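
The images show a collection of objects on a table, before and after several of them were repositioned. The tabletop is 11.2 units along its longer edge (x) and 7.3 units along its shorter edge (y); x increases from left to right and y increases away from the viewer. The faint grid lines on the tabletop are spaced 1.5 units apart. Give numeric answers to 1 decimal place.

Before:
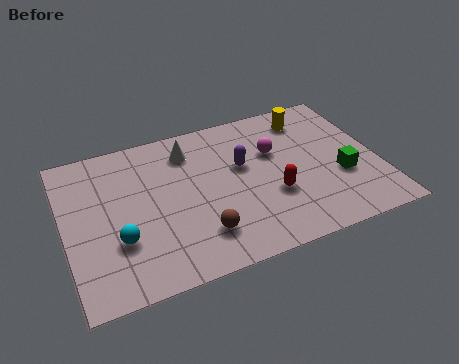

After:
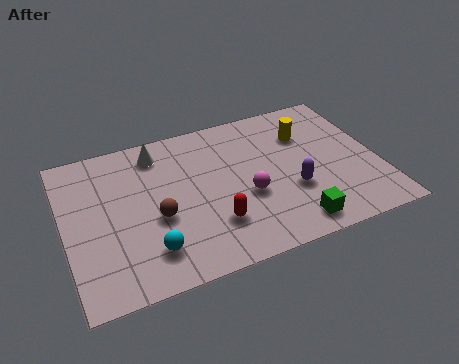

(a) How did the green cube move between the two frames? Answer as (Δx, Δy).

(-2.0, -1.7)

From the two frames, the green cube sits at roughly (9.8, 2.7) before and (7.8, 1.0) after.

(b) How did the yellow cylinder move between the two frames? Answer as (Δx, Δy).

(-0.2, -0.8)

From the two frames, the yellow cylinder sits at roughly (9.0, 6.0) before and (8.8, 5.2) after.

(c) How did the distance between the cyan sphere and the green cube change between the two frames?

-3.0

Before: roughly 8.0 units apart; after: 5.0. That's 3.0 units closer together.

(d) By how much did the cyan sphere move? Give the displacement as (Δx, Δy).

(1.0, -0.8)

The cyan sphere started near (1.8, 2.4) and ended near (2.8, 1.6).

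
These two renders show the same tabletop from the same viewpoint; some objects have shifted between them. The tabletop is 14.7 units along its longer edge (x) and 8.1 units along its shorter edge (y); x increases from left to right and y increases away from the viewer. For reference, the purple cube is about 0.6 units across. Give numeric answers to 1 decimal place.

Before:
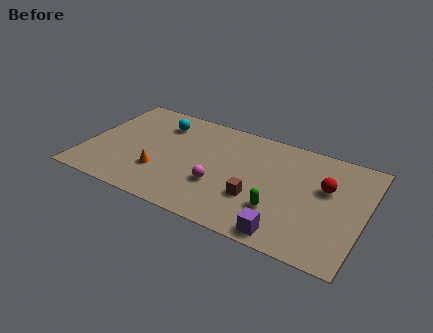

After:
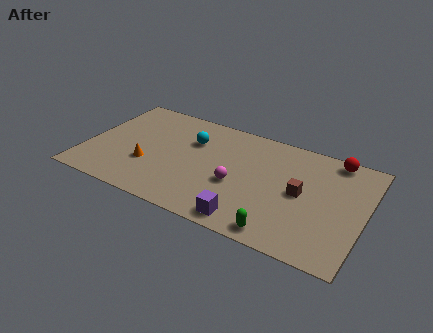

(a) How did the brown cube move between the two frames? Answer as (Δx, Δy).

(2.2, 1.4)

The brown cube started near (9.2, 2.7) and ended near (11.4, 4.1).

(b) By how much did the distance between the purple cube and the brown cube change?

+1.4

They were about 2.5 units apart before and 3.9 after — 1.4 units further apart.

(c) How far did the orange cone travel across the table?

0.8

From (4.1, 2.5) to (3.4, 2.8), the orange cone covered √(0.7² + 0.3²) ≈ 0.8 units.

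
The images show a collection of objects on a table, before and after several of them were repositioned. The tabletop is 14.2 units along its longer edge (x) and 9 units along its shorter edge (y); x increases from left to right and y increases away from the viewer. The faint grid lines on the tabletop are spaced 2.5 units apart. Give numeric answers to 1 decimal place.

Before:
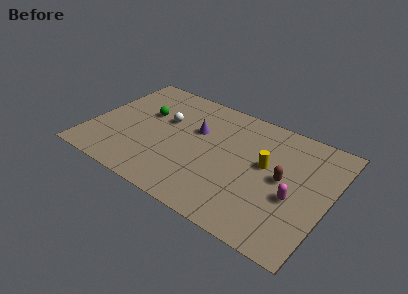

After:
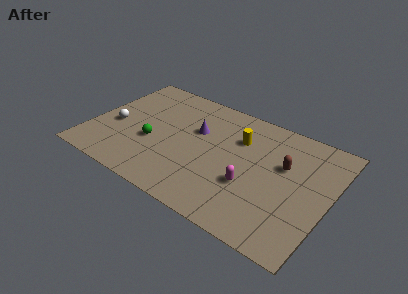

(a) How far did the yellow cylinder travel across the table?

2.2

From (10.4, 5.1) to (8.6, 6.3), the yellow cylinder covered √(1.8² + 1.2²) ≈ 2.2 units.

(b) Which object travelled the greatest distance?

the white sphere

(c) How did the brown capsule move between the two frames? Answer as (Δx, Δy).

(-0.1, 1.0)

The brown capsule started near (11.5, 4.6) and ended near (11.4, 5.6).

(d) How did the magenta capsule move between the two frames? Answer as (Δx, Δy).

(-2.5, -0.4)

The magenta capsule was at about (12.3, 3.6) and moved to about (9.8, 3.2).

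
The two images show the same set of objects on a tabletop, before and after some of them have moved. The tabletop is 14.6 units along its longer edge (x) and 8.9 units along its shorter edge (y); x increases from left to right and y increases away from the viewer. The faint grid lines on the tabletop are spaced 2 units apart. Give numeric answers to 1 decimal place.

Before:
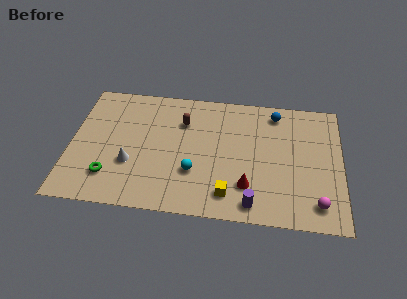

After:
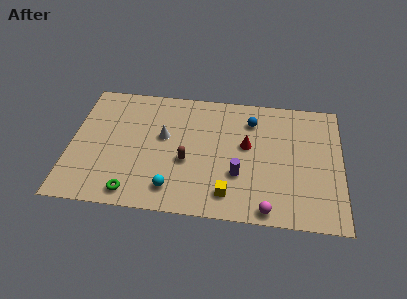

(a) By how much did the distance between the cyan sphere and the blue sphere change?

+0.3

The distance was about 6.4 in the first image and 6.7 in the second, so they moved 0.3 units further apart.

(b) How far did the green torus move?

1.6

The green torus moved from about (2.2, 2.1) to (3.5, 1.1), a distance of √(1.3² + 1.0²) ≈ 1.6.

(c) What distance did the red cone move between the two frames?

2.8

From (9.6, 2.3) to (9.5, 5.1), the red cone covered √(0.1² + 2.8²) ≈ 2.8 units.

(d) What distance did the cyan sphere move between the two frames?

1.7

From (6.7, 2.9) to (5.6, 1.6), the cyan sphere covered √(1.1² + 1.3²) ≈ 1.7 units.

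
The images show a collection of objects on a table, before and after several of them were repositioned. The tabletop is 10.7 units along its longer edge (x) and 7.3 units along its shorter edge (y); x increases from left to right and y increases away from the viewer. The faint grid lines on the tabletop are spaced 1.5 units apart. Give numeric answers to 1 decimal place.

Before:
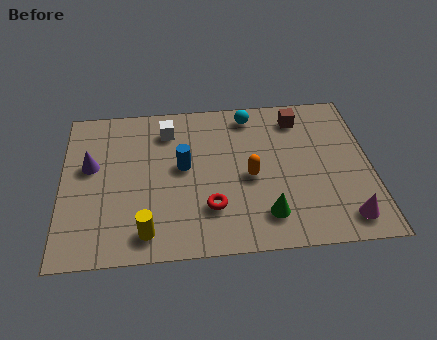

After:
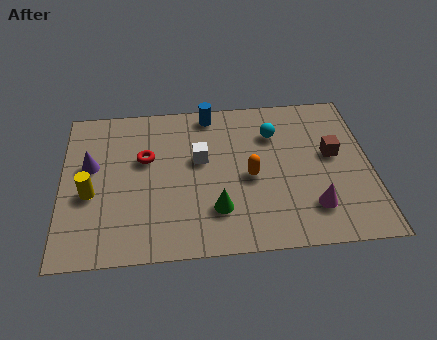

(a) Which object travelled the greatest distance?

the red torus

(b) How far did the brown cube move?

2.2

From (8.3, 6.0) to (9.4, 4.1), the brown cube covered √(1.1² + 1.9²) ≈ 2.2 units.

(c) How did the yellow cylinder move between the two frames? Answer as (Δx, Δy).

(-1.9, 1.9)

The yellow cylinder started near (2.9, 1.1) and ended near (1.0, 3.0).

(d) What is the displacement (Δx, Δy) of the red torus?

(-2.2, 2.5)

From the two frames, the red torus sits at roughly (5.1, 2.0) before and (2.9, 4.5) after.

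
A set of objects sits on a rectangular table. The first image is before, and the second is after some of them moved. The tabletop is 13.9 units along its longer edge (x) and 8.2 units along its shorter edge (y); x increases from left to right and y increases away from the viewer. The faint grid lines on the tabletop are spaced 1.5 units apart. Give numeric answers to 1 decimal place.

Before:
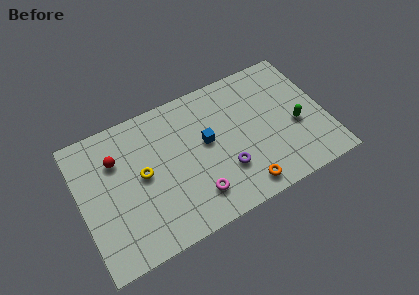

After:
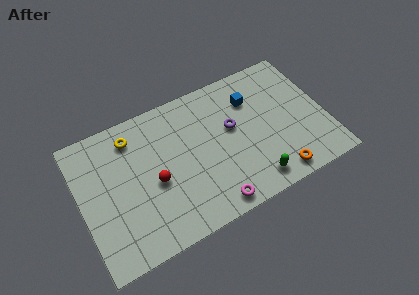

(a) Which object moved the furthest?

the green capsule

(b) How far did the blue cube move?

3.1

From (7.2, 4.6) to (10.0, 6.0), the blue cube covered √(2.8² + 1.4²) ≈ 3.1 units.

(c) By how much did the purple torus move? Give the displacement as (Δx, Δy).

(0.7, 2.3)

From the two frames, the purple torus sits at roughly (8.0, 2.5) before and (8.7, 4.8) after.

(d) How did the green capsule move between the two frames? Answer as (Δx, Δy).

(-2.8, -2.2)

The green capsule started near (12.2, 3.4) and ended near (9.4, 1.2).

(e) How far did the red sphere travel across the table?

2.9

The red sphere moved from about (2.2, 5.8) to (4.1, 3.6), a distance of √(1.9² + 2.2²) ≈ 2.9.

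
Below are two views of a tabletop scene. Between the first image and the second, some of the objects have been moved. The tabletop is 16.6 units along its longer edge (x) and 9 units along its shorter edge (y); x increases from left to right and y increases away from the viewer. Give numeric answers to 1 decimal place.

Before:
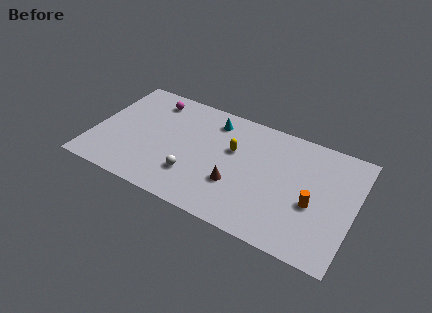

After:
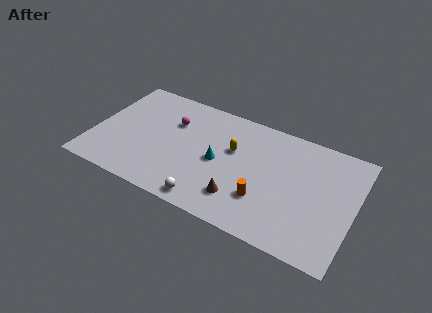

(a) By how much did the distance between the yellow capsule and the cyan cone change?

-0.8

Before: roughly 2.3 units apart; after: 1.5. That's 0.8 units closer together.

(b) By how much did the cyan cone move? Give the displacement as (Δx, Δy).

(0.7, -3.1)

From the two frames, the cyan cone sits at roughly (7.3, 7.4) before and (8.0, 4.3) after.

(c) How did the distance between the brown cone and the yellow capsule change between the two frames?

+1.0

They were about 2.6 units apart before and 3.6 after — 1.0 units further apart.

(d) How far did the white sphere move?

1.9

From (6.6, 2.5) to (7.8, 1.0), the white sphere covered √(1.2² + 1.5²) ≈ 1.9 units.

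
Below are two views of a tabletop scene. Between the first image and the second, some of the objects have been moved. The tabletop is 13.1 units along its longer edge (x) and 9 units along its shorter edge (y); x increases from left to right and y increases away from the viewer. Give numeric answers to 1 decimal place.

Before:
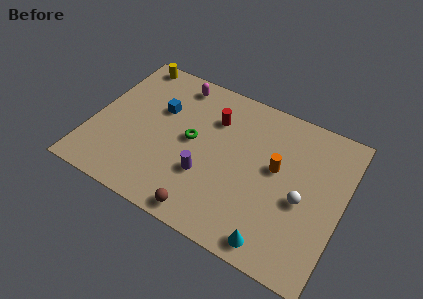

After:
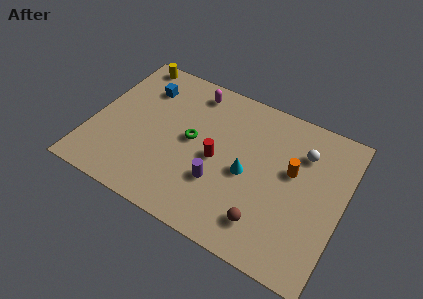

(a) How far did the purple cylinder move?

0.7

The purple cylinder was near (6.2, 3.0) before and (6.9, 2.9) after, so it travelled √(0.7² + 0.1²) ≈ 0.7 units.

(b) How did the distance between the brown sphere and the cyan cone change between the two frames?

-1.0

The distance was about 3.6 in the first image and 2.6 in the second, so they moved 1.0 units closer together.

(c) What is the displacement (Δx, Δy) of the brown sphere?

(3.0, 0.9)

The brown sphere started near (6.5, 0.9) and ended near (9.5, 1.8).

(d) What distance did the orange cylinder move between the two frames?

0.8

The orange cylinder moved from about (9.6, 5.1) to (10.4, 5.3), a distance of √(0.8² + 0.2²) ≈ 0.8.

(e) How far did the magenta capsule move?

0.9

The magenta capsule was near (3.9, 7.8) before and (4.8, 7.7) after, so it travelled √(0.9² + 0.1²) ≈ 0.9 units.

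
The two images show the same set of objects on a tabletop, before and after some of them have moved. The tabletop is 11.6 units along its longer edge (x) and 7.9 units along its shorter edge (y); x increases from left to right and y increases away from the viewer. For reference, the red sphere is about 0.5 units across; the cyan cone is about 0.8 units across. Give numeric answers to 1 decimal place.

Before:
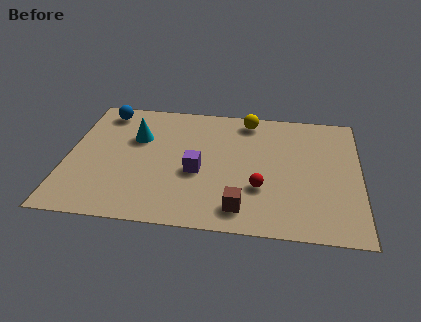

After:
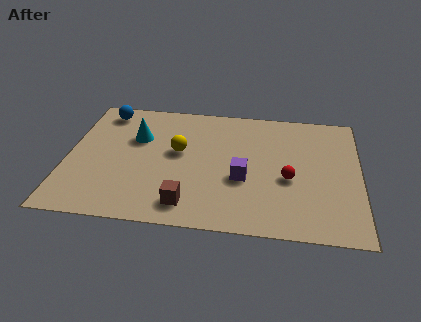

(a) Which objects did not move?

the cyan cone and the blue sphere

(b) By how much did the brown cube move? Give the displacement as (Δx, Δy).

(-2.1, 0.0)

The brown cube was at about (7.0, 1.3) and moved to about (4.9, 1.3).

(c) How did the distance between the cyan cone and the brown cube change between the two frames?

-1.3

They were about 5.8 units apart before and 4.5 after — 1.3 units closer together.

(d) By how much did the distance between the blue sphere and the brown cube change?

-1.3

They were about 7.9 units apart before and 6.6 after — 1.3 units closer together.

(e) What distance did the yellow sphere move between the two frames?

3.6

From (7.1, 6.9) to (4.4, 4.5), the yellow sphere covered √(2.7² + 2.4²) ≈ 3.6 units.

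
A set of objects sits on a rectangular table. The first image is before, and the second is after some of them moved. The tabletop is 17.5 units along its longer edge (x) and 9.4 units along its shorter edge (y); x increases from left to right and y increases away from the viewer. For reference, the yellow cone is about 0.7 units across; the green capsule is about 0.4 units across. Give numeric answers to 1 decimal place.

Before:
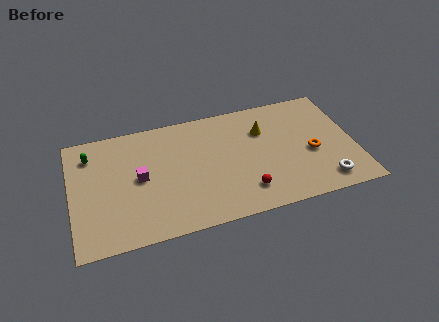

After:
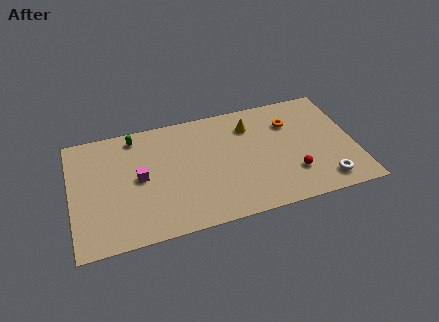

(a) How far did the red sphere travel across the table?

3.1

The red sphere moved from about (10.5, 2.0) to (13.5, 2.6), a distance of √(3.0² + 0.6²) ≈ 3.1.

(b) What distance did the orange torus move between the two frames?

3.0

From (14.8, 4.0) to (13.7, 6.8), the orange torus covered √(1.1² + 2.8²) ≈ 3.0 units.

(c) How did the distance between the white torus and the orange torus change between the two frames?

+3.0

They were about 2.6 units apart before and 5.6 after — 3.0 units further apart.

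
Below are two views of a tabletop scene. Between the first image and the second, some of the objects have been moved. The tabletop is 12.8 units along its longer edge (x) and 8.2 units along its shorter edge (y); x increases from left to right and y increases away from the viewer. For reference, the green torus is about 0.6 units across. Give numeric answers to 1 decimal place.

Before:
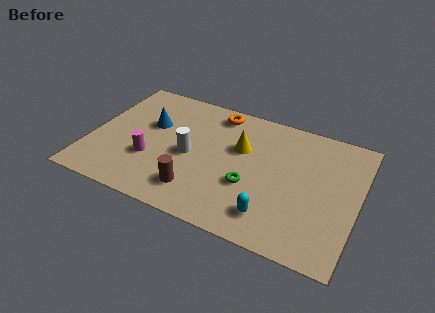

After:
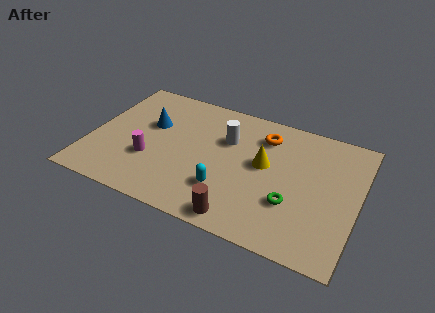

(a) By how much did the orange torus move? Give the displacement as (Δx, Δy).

(2.4, -0.7)

The orange torus started near (5.7, 7.1) and ended near (8.1, 6.4).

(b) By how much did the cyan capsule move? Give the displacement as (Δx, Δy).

(-2.3, 0.7)

From the two frames, the cyan capsule sits at roughly (9.0, 1.6) before and (6.7, 2.3) after.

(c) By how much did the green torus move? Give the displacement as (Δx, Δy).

(2.0, -0.3)

From the two frames, the green torus sits at roughly (7.8, 3.0) before and (9.8, 2.7) after.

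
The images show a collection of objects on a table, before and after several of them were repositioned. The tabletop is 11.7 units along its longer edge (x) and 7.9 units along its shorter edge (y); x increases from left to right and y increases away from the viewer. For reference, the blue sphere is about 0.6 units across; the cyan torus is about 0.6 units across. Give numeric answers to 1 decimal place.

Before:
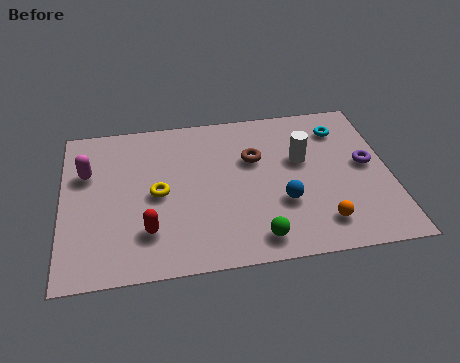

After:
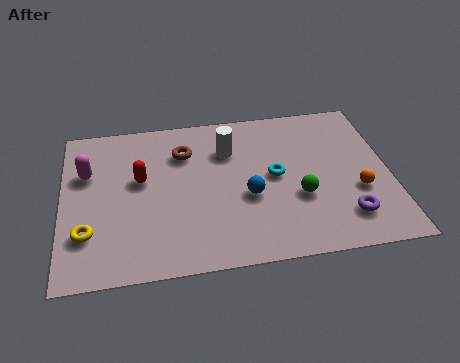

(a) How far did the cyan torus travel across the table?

3.3

From (10.1, 6.2) to (7.6, 4.1), the cyan torus covered √(2.5² + 2.1²) ≈ 3.3 units.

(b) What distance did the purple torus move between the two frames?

2.7

From (10.9, 4.2) to (10.0, 1.7), the purple torus covered √(0.9² + 2.5²) ≈ 2.7 units.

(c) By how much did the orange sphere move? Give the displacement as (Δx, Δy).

(1.4, 1.4)

From the two frames, the orange sphere sits at roughly (9.1, 1.5) before and (10.5, 2.9) after.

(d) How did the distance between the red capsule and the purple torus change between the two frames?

-0.4

The distance was about 8.2 in the first image and 7.8 in the second, so they moved 0.4 units closer together.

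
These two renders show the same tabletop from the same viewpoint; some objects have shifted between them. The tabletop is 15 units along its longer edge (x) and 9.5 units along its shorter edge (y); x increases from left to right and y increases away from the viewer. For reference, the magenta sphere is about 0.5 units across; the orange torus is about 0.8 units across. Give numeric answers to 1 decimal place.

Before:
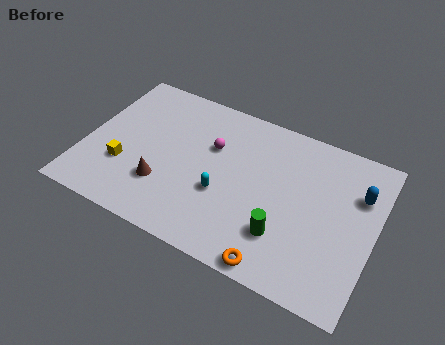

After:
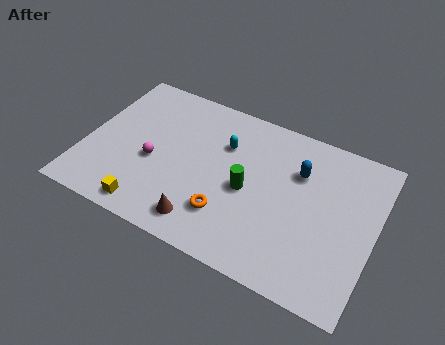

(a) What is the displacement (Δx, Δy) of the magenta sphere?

(-2.8, -2.2)

The magenta sphere started near (6.4, 6.2) and ended near (3.6, 4.0).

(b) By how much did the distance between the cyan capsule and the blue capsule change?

-3.4

They were about 7.3 units apart before and 3.9 after — 3.4 units closer together.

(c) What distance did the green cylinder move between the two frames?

2.8

From (10.6, 2.6) to (8.5, 4.4), the green cylinder covered √(2.1² + 1.8²) ≈ 2.8 units.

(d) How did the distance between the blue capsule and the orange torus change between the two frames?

-1.6

The distance was about 6.8 in the first image and 5.2 in the second, so they moved 1.6 units closer together.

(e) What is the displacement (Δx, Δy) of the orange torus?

(-2.8, 1.7)

The orange torus started near (10.5, 0.8) and ended near (7.7, 2.5).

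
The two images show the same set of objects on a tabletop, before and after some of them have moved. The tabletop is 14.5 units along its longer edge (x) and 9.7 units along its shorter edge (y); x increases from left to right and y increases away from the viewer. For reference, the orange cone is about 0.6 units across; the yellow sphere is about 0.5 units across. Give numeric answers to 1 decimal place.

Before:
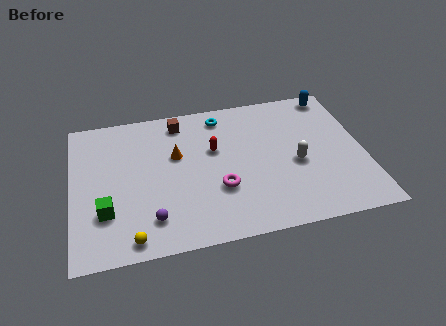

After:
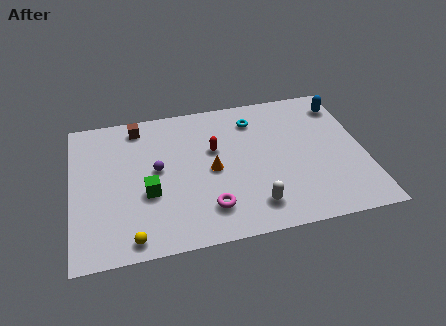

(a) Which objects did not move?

the yellow sphere and the red capsule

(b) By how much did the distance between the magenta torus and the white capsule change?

-1.8

Before: roughly 4.0 units apart; after: 2.2. That's 1.8 units closer together.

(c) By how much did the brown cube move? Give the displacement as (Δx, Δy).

(-2.1, 0.1)

From the two frames, the brown cube sits at roughly (5.5, 8.3) before and (3.4, 8.4) after.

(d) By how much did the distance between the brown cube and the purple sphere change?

-3.2

They were about 6.5 units apart before and 3.3 after — 3.2 units closer together.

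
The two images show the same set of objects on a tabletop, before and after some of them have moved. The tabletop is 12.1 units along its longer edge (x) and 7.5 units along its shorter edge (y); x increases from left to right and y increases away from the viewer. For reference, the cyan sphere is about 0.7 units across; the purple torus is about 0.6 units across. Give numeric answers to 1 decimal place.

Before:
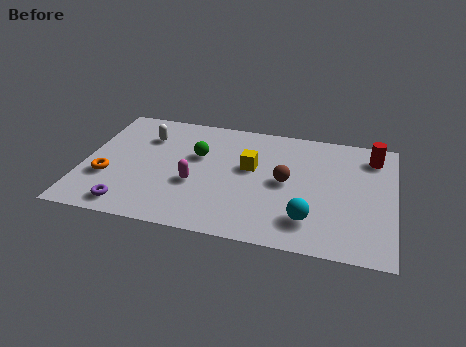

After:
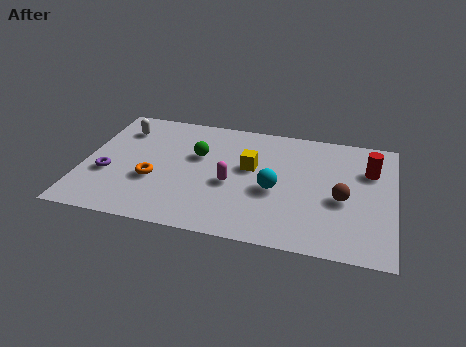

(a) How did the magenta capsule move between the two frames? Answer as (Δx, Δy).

(1.4, 0.3)

From the two frames, the magenta capsule sits at roughly (4.4, 2.9) before and (5.8, 3.2) after.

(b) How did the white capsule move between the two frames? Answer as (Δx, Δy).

(-1.0, 0.3)

The white capsule started near (2.3, 5.5) and ended near (1.3, 5.8).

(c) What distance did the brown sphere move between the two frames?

2.3

The brown sphere was near (7.9, 3.8) before and (10.1, 3.2) after, so it travelled √(2.2² + 0.6²) ≈ 2.3 units.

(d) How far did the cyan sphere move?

2.1

The cyan sphere moved from about (8.9, 1.7) to (7.5, 3.2), a distance of √(1.4² + 1.5²) ≈ 2.1.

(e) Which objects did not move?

the yellow cube and the green sphere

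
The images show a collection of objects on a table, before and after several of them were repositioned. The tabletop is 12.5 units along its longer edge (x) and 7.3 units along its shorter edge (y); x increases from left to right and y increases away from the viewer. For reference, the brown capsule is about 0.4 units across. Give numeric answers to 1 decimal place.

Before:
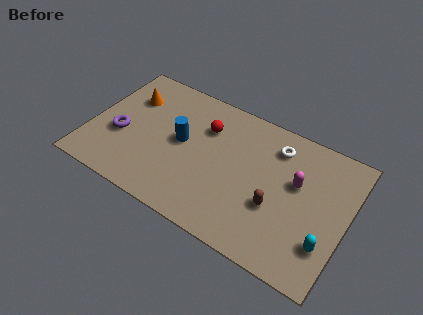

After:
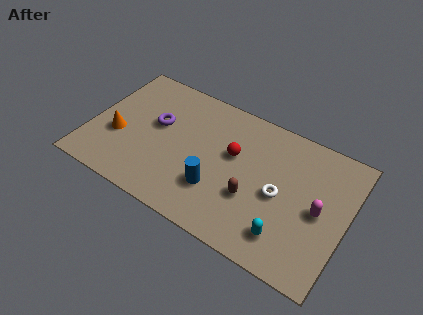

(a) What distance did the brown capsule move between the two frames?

1.1

From (9.2, 2.7) to (8.1, 2.6), the brown capsule covered √(1.1² + 0.1²) ≈ 1.1 units.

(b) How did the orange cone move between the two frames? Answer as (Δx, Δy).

(-0.2, -2.4)

The orange cone was at about (1.6, 5.2) and moved to about (1.4, 2.8).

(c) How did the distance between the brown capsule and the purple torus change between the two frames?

-2.4

Before: roughly 7.7 units apart; after: 5.3. That's 2.4 units closer together.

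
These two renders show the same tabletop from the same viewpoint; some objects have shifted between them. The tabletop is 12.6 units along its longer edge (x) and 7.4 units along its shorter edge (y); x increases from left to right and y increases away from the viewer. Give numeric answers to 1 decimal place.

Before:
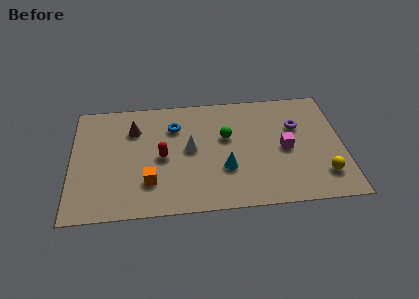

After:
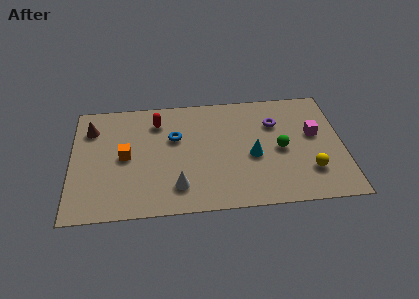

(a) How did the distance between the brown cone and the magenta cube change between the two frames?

+3.2

The distance was about 7.3 in the first image and 10.5 in the second, so they moved 3.2 units further apart.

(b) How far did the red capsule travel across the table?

2.3

From (4.2, 3.5) to (4.0, 5.8), the red capsule covered √(0.2² + 2.3²) ≈ 2.3 units.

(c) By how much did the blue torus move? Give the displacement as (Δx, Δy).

(0.0, -0.7)

The blue torus started near (4.8, 5.4) and ended near (4.8, 4.7).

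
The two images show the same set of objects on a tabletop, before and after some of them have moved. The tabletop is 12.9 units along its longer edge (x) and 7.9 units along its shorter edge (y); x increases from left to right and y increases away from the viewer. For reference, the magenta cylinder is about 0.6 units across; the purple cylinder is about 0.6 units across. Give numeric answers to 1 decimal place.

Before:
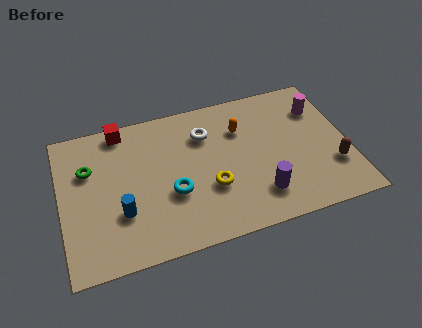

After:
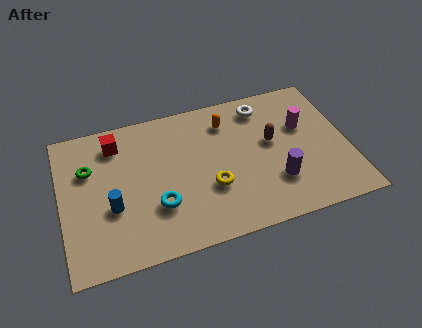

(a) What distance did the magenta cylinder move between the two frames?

1.1

From (11.8, 5.8) to (11.0, 5.0), the magenta cylinder covered √(0.8² + 0.8²) ≈ 1.1 units.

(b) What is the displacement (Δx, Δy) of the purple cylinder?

(0.8, 0.5)

The purple cylinder started near (8.7, 1.8) and ended near (9.5, 2.3).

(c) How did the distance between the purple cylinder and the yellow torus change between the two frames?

+0.6

They were about 2.3 units apart before and 2.9 after — 0.6 units further apart.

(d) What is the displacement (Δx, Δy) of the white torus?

(2.7, 0.8)

From the two frames, the white torus sits at roughly (6.6, 5.8) before and (9.3, 6.6) after.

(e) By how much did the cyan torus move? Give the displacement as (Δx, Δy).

(-0.7, -0.5)

The cyan torus was at about (4.9, 3.0) and moved to about (4.2, 2.5).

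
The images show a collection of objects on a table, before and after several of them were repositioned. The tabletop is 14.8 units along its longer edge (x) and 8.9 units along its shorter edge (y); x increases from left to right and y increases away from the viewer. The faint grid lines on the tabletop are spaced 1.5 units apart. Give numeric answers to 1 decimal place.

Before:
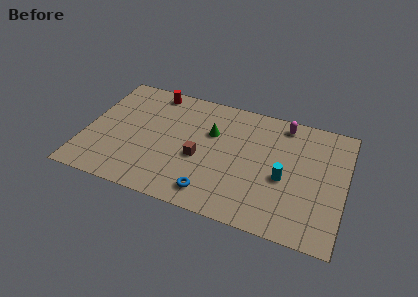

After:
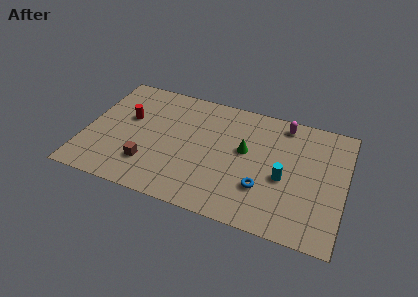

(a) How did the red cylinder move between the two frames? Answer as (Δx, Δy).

(-1.2, -2.5)

The red cylinder started near (3.5, 7.9) and ended near (2.3, 5.4).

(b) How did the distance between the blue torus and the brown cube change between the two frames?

+4.0

The distance was about 2.5 in the first image and 6.5 in the second, so they moved 4.0 units further apart.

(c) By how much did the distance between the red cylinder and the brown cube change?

-1.8

They were about 5.2 units apart before and 3.4 after — 1.8 units closer together.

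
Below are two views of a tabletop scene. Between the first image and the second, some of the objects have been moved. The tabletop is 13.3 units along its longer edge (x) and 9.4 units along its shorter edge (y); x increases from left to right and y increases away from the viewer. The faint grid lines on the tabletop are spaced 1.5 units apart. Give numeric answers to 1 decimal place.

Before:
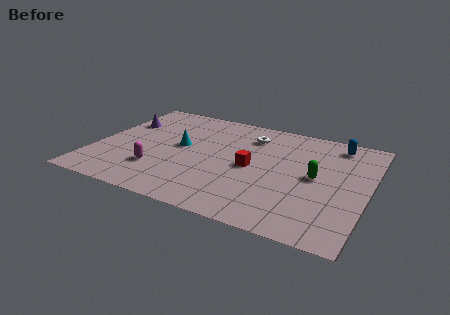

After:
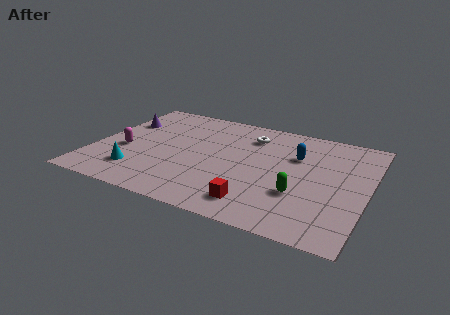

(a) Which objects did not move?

the purple cone and the white torus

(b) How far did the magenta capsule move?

2.2

The magenta capsule moved from about (3.3, 2.6) to (1.5, 3.8), a distance of √(1.8² + 1.2²) ≈ 2.2.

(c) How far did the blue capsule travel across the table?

2.5

The blue capsule moved from about (11.5, 8.1) to (9.7, 6.3), a distance of √(1.8² + 1.8²) ≈ 2.5.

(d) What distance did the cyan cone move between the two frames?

3.4

From (4.1, 5.1) to (2.4, 2.1), the cyan cone covered √(1.7² + 3.0²) ≈ 3.4 units.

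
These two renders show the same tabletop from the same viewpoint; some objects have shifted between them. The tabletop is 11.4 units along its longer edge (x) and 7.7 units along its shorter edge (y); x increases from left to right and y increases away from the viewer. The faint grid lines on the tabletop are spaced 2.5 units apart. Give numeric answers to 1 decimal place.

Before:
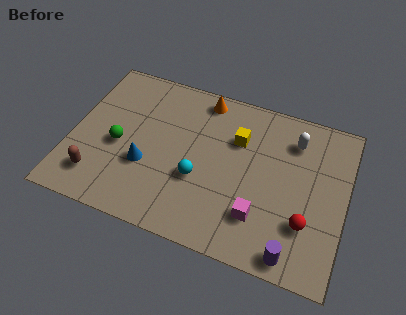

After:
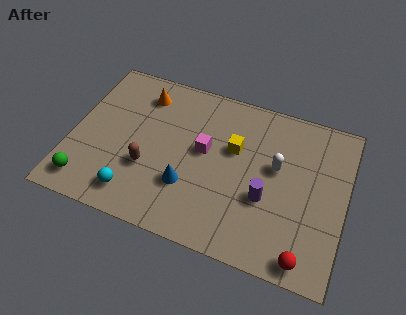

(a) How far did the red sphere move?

1.5

The red sphere was near (9.9, 2.3) before and (10.0, 0.8) after, so it travelled √(0.1² + 1.5²) ≈ 1.5 units.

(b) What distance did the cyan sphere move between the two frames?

3.0

The cyan sphere was near (5.4, 2.9) before and (2.9, 1.3) after, so it travelled √(2.5² + 1.6²) ≈ 3.0 units.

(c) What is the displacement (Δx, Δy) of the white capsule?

(-0.6, -1.5)

From the two frames, the white capsule sits at roughly (9.1, 6.0) before and (8.5, 4.5) after.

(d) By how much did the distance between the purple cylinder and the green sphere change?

-0.4

They were about 7.9 units apart before and 7.5 after — 0.4 units closer together.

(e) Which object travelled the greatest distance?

the magenta cube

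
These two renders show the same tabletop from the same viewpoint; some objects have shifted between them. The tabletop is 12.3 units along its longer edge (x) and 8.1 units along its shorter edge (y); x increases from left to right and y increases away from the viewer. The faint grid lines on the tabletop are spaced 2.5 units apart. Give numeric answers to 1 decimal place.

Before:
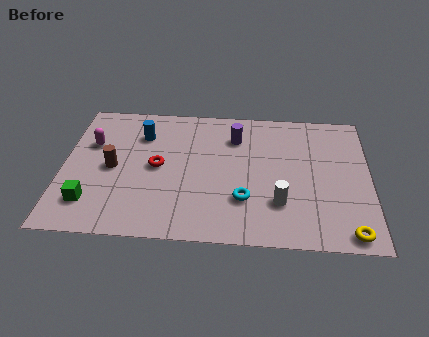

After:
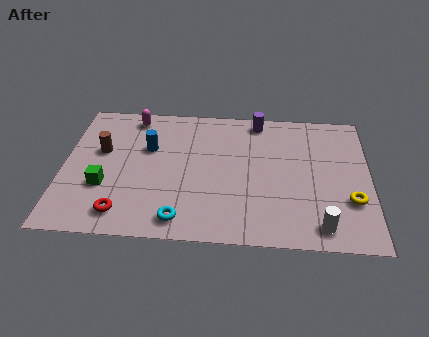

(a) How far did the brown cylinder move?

1.1

The brown cylinder was near (2.0, 3.9) before and (1.5, 4.9) after, so it travelled √(0.5² + 1.0²) ≈ 1.1 units.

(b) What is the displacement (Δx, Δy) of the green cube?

(0.5, 1.0)

From the two frames, the green cube sits at roughly (1.2, 1.8) before and (1.7, 2.8) after.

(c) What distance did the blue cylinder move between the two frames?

0.9

The blue cylinder was near (3.1, 6.0) before and (3.4, 5.2) after, so it travelled √(0.3² + 0.8²) ≈ 0.9 units.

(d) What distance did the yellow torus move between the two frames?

1.8

The yellow torus was near (11.4, 0.8) before and (11.5, 2.6) after, so it travelled √(0.1² + 1.8²) ≈ 1.8 units.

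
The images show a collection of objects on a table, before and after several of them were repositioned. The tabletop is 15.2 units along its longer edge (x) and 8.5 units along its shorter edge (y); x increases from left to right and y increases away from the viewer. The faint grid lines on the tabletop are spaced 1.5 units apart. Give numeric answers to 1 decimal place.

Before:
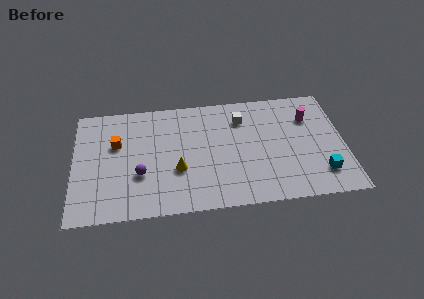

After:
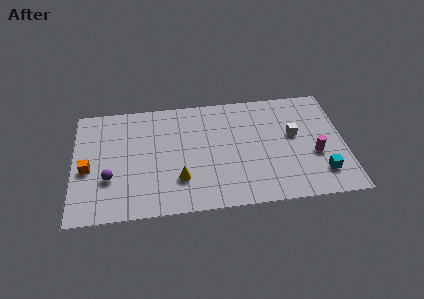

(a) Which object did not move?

the cyan cube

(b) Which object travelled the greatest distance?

the white cube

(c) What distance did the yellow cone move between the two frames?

0.7

The yellow cone moved from about (5.8, 3.1) to (5.9, 2.4), a distance of √(0.1² + 0.7²) ≈ 0.7.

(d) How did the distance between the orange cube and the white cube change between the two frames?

+4.5

Before: roughly 7.2 units apart; after: 11.7. That's 4.5 units further apart.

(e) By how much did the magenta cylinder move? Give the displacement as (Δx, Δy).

(0.2, -2.8)

The magenta cylinder started near (13.3, 6.1) and ended near (13.5, 3.3).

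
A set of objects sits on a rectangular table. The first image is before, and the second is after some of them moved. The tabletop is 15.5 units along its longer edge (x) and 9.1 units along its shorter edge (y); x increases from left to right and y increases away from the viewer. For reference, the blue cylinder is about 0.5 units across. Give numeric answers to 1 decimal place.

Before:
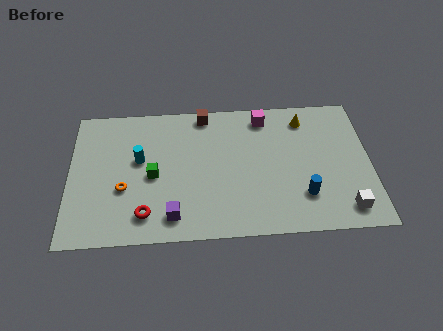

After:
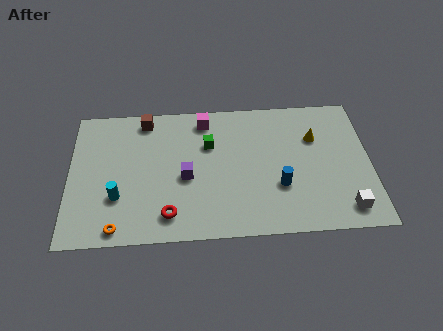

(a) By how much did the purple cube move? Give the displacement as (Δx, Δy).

(0.7, 2.5)

The purple cube started near (5.3, 1.5) and ended near (6.0, 4.0).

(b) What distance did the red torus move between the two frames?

1.2

The red torus moved from about (3.9, 1.7) to (5.1, 1.6), a distance of √(1.2² + 0.1²) ≈ 1.2.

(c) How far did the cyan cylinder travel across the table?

2.6

The cyan cylinder moved from about (3.6, 5.3) to (2.5, 2.9), a distance of √(1.1² + 2.4²) ≈ 2.6.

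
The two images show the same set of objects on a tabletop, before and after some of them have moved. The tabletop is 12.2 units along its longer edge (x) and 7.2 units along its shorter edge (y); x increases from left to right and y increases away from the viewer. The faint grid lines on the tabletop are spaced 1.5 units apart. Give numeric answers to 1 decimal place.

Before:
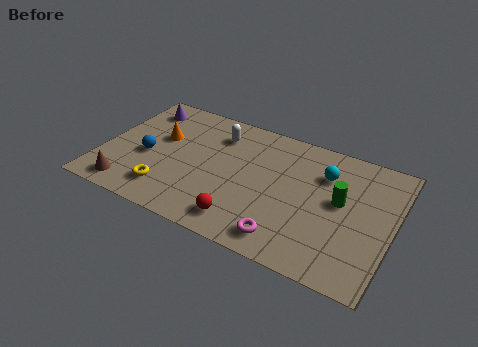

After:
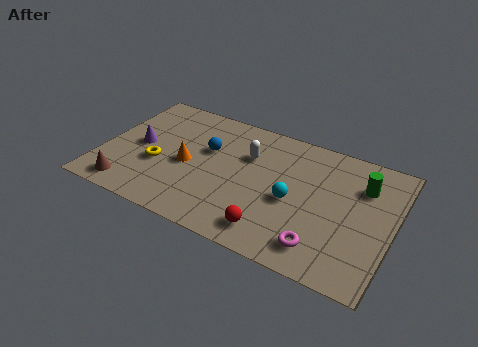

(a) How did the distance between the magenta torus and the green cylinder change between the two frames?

+0.6

The distance was about 3.5 in the first image and 4.1 in the second, so they moved 0.6 units further apart.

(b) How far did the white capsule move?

1.6

The white capsule moved from about (4.6, 5.6) to (6.0, 4.9), a distance of √(1.4² + 0.7²) ≈ 1.6.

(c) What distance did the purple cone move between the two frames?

2.3

The purple cone moved from about (1.2, 5.9) to (1.5, 3.6), a distance of √(0.3² + 2.3²) ≈ 2.3.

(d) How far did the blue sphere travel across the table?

2.8

From (1.9, 3.1) to (4.3, 4.5), the blue sphere covered √(2.4² + 1.4²) ≈ 2.8 units.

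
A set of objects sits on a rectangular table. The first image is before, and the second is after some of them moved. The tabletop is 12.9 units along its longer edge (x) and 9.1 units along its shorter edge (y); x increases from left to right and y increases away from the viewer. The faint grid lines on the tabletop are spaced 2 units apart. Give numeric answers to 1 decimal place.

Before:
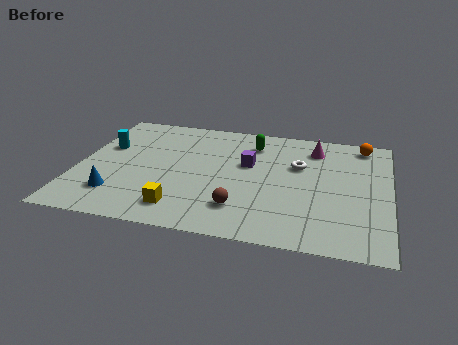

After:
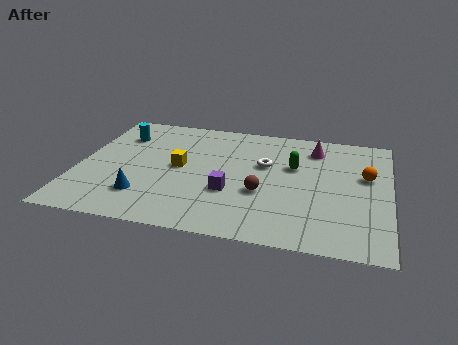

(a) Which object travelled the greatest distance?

the yellow cube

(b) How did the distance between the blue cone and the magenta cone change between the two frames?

-1.0

The distance was about 9.5 in the first image and 8.5 in the second, so they moved 1.0 units closer together.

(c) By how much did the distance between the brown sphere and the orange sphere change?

-2.9

They were about 7.6 units apart before and 4.7 after — 2.9 units closer together.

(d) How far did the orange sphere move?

2.5

From (11.7, 8.0) to (11.9, 5.5), the orange sphere covered √(0.2² + 2.5²) ≈ 2.5 units.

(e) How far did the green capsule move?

2.3

The green capsule was near (7.1, 7.2) before and (8.9, 5.7) after, so it travelled √(1.8² + 1.5²) ≈ 2.3 units.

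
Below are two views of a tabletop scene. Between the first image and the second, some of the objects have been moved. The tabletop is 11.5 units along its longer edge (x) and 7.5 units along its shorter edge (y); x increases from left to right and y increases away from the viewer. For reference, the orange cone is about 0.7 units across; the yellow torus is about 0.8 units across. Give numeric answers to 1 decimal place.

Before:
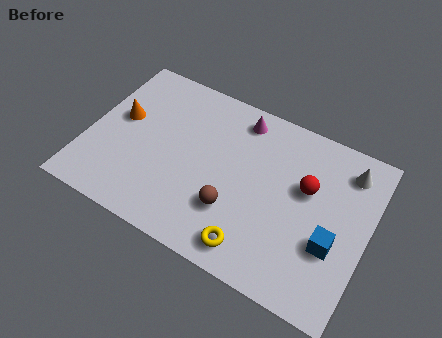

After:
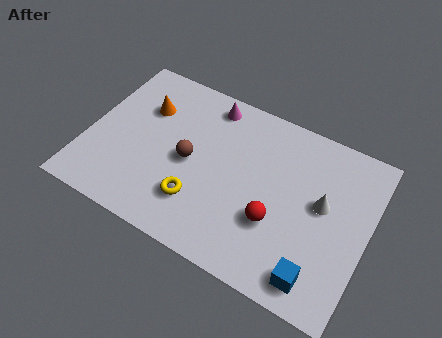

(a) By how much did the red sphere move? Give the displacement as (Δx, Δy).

(-1.0, -2.0)

The red sphere was at about (8.9, 4.6) and moved to about (7.9, 2.6).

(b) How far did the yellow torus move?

2.6

The yellow torus moved from about (7.2, 1.1) to (4.8, 2.0), a distance of √(2.4² + 0.9²) ≈ 2.6.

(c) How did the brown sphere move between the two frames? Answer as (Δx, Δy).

(-2.0, 1.3)

From the two frames, the brown sphere sits at roughly (6.2, 2.3) before and (4.2, 3.6) after.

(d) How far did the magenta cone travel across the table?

1.3

From (5.9, 6.4) to (4.6, 6.5), the magenta cone covered √(1.3² + 0.1²) ≈ 1.3 units.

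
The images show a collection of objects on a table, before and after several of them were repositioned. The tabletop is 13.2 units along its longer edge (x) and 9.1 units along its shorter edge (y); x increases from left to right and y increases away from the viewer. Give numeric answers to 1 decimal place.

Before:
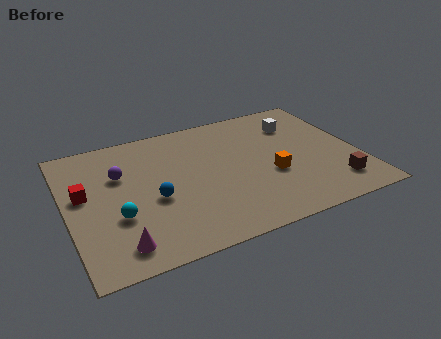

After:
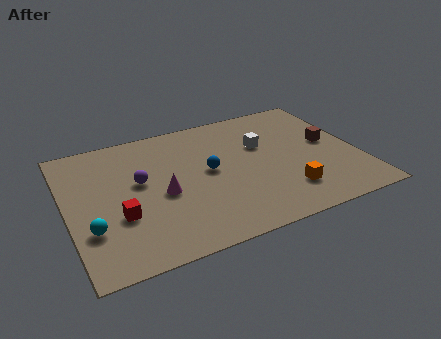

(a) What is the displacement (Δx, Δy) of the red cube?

(1.4, -2.0)

The red cube started near (0.8, 5.2) and ended near (2.2, 3.2).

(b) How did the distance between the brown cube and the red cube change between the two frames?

-1.6

The distance was about 11.5 in the first image and 9.9 in the second, so they moved 1.6 units closer together.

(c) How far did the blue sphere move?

2.8

From (3.8, 3.8) to (6.4, 4.8), the blue sphere covered √(2.6² + 1.0²) ≈ 2.8 units.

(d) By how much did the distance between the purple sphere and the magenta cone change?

-3.1

They were about 4.6 units apart before and 1.5 after — 3.1 units closer together.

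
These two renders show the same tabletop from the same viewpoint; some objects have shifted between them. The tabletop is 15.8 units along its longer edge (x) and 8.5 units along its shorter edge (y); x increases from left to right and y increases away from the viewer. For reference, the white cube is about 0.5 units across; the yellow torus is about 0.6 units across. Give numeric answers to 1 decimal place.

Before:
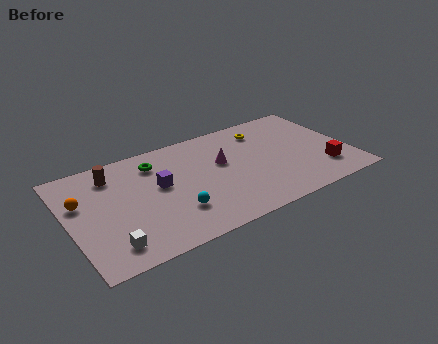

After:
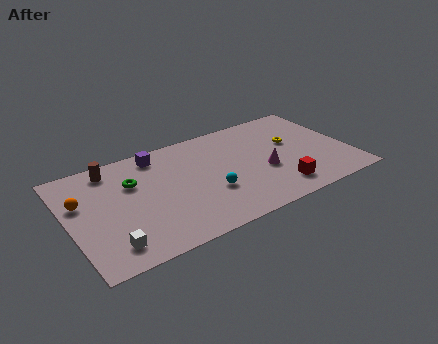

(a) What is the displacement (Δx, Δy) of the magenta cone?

(2.2, -1.7)

The magenta cone started near (8.7, 5.1) and ended near (10.9, 3.4).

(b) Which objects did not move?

the orange sphere and the white cube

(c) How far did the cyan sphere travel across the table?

2.2

From (5.6, 2.4) to (7.7, 3.0), the cyan sphere covered √(2.1² + 0.6²) ≈ 2.2 units.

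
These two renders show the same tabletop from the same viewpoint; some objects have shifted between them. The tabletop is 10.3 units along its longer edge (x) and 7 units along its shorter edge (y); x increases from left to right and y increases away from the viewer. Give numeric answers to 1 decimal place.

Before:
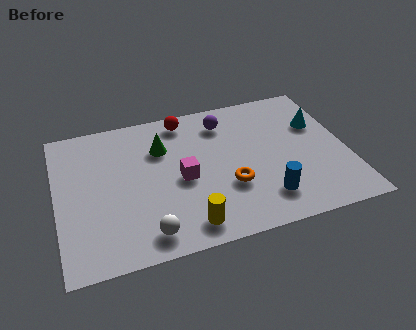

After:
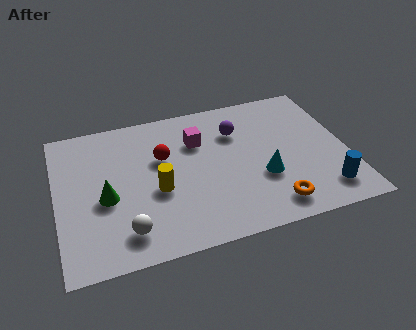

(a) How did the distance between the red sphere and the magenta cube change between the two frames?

-1.5

They were about 2.9 units apart before and 1.4 after — 1.5 units closer together.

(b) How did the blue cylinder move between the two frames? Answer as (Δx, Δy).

(2.1, -0.2)

From the two frames, the blue cylinder sits at roughly (7.2, 1.5) before and (9.3, 1.3) after.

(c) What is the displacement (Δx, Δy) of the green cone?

(-2.1, -1.9)

The green cone started near (3.8, 4.9) and ended near (1.7, 3.0).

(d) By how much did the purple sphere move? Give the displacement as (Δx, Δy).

(0.4, -0.6)

The purple sphere started near (6.1, 5.6) and ended near (6.5, 5.0).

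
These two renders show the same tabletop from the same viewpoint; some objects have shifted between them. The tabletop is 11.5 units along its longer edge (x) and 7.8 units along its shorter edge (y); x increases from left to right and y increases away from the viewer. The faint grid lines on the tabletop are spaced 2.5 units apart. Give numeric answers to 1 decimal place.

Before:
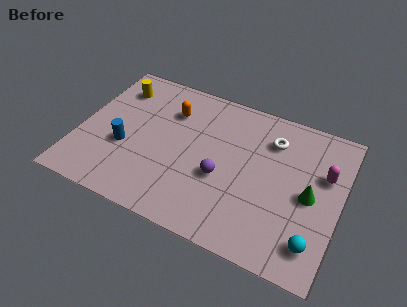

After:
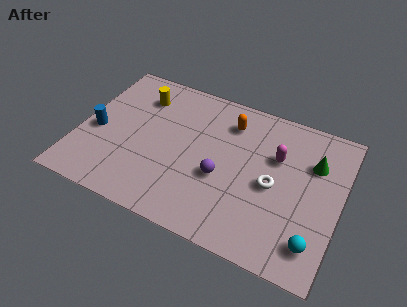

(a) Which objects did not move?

the cyan sphere and the purple sphere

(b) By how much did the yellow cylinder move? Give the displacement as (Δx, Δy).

(1.1, -0.1)

From the two frames, the yellow cylinder sits at roughly (1.3, 6.1) before and (2.4, 6.0) after.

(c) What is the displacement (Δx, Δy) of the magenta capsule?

(-2.1, 0.1)

The magenta capsule was at about (10.7, 5.0) and moved to about (8.6, 5.1).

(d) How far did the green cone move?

1.7

The green cone was near (10.2, 3.7) before and (10.2, 5.4) after, so it travelled √(0.0² + 1.7²) ≈ 1.7 units.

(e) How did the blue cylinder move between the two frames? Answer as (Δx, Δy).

(-1.3, 0.4)

The blue cylinder was at about (2.1, 3.0) and moved to about (0.8, 3.4).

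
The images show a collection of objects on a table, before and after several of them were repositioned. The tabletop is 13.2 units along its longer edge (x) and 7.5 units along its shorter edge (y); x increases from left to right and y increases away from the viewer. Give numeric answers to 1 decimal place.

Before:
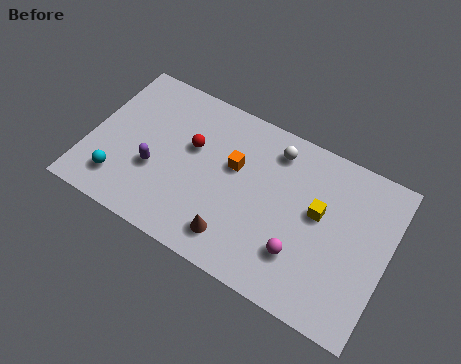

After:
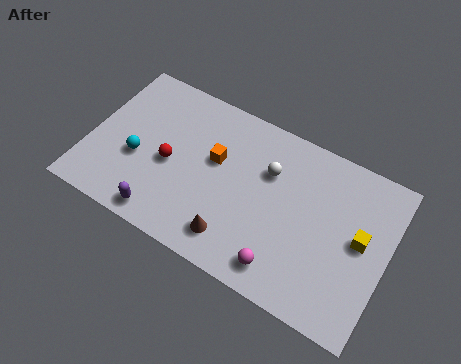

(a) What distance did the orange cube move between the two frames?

0.8

The orange cube moved from about (6.3, 4.6) to (5.5, 4.5), a distance of √(0.8² + 0.1²) ≈ 0.8.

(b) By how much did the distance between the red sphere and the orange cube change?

+0.3

Before: roughly 1.9 units apart; after: 2.2. That's 0.3 units further apart.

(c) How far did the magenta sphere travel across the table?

1.1

From (9.6, 2.1) to (9.0, 1.2), the magenta sphere covered √(0.6² + 0.9²) ≈ 1.1 units.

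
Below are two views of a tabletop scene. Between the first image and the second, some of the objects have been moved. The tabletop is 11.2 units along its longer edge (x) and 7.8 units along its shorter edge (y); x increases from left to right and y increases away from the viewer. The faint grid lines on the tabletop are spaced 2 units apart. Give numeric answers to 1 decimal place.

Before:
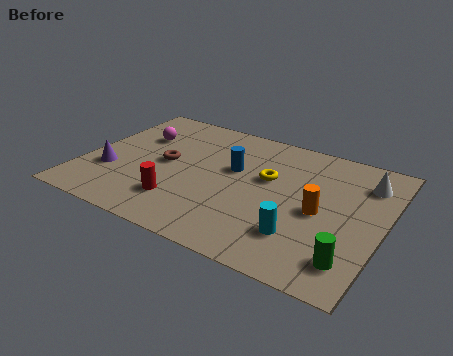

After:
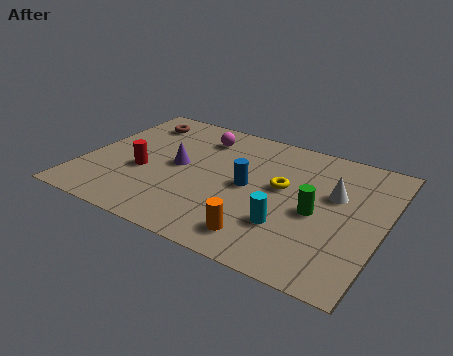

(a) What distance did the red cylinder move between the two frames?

2.0

From (3.9, 1.9) to (2.3, 3.1), the red cylinder covered √(1.6² + 1.2²) ≈ 2.0 units.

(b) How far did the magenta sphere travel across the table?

2.5

The magenta sphere was near (1.7, 5.3) before and (4.0, 6.2) after, so it travelled √(2.3² + 0.9²) ≈ 2.5 units.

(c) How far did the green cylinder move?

2.5

The green cylinder moved from about (10.3, 1.5) to (8.8, 3.5), a distance of √(1.5² + 2.0²) ≈ 2.5.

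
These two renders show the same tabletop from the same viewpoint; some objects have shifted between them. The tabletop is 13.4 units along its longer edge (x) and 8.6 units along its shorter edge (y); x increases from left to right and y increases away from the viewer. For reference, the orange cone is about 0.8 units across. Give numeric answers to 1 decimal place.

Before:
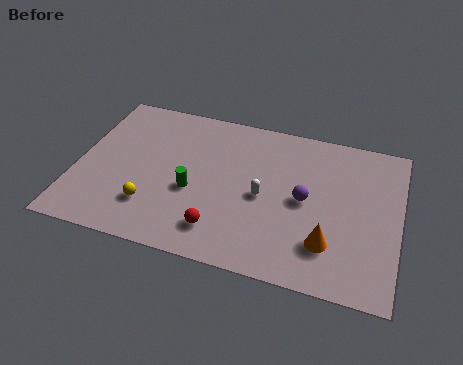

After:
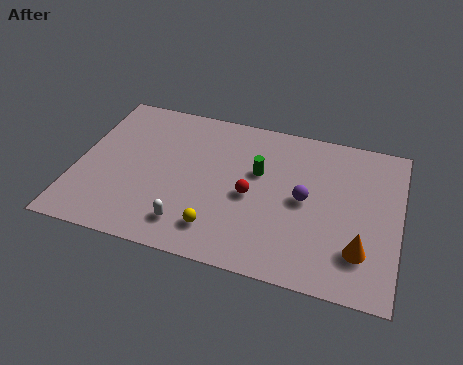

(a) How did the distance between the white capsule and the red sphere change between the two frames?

+0.5

Before: roughly 2.8 units apart; after: 3.3. That's 0.5 units further apart.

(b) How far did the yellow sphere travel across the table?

2.8

The yellow sphere was near (3.3, 2.2) before and (6.1, 1.7) after, so it travelled √(2.8² + 0.5²) ≈ 2.8 units.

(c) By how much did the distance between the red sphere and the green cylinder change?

-0.8

Before: roughly 2.2 units apart; after: 1.4. That's 0.8 units closer together.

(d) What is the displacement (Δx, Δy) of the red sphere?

(1.1, 2.2)

The red sphere started near (6.2, 1.7) and ended near (7.3, 3.9).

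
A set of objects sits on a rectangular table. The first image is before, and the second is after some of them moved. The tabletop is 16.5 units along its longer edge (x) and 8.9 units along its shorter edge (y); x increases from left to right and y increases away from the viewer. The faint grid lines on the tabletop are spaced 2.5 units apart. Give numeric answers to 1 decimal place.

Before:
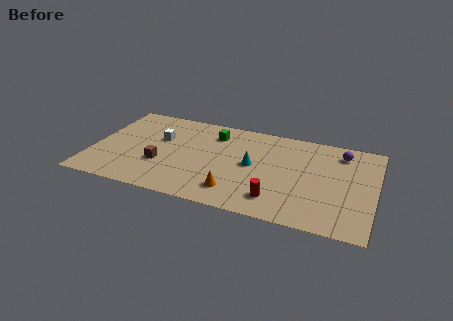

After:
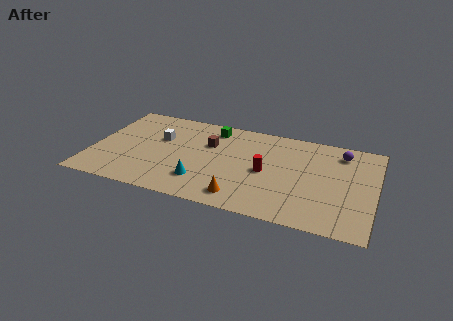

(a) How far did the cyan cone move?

3.7

From (9.4, 4.6) to (6.6, 2.2), the cyan cone covered √(2.8² + 2.4²) ≈ 3.7 units.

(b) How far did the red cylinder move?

2.5

The red cylinder was near (11.0, 1.8) before and (10.2, 4.2) after, so it travelled √(0.8² + 2.4²) ≈ 2.5 units.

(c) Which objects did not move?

the white cube and the purple sphere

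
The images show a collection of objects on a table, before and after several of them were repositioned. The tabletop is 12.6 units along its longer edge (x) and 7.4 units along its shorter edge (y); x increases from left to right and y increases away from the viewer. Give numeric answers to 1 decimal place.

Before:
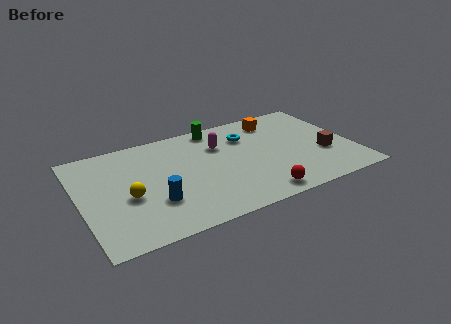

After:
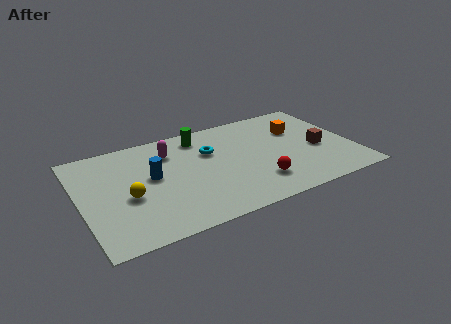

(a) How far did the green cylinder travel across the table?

0.9

The green cylinder moved from about (6.6, 6.6) to (5.8, 6.2), a distance of √(0.8² + 0.4²) ≈ 0.9.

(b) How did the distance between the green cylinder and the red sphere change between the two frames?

-0.9

They were about 5.8 units apart before and 4.9 after — 0.9 units closer together.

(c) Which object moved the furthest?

the magenta capsule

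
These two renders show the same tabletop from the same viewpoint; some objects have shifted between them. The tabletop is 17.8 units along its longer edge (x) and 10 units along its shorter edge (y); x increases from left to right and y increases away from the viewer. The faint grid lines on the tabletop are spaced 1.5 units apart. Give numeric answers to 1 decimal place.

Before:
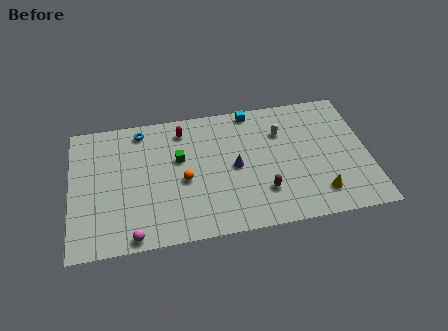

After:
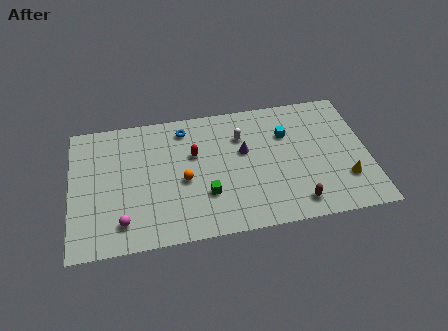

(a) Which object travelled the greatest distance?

the green cube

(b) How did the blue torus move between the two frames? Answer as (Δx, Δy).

(2.6, -0.3)

The blue torus was at about (4.3, 8.7) and moved to about (6.9, 8.4).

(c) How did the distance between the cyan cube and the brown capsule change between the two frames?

-1.0

Before: roughly 6.4 units apart; after: 5.4. That's 1.0 units closer together.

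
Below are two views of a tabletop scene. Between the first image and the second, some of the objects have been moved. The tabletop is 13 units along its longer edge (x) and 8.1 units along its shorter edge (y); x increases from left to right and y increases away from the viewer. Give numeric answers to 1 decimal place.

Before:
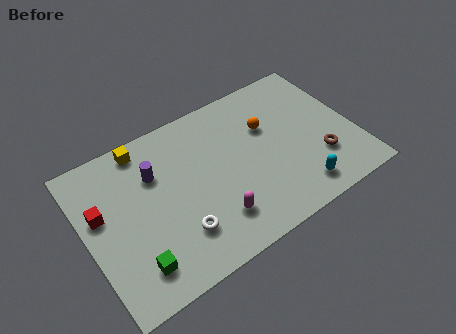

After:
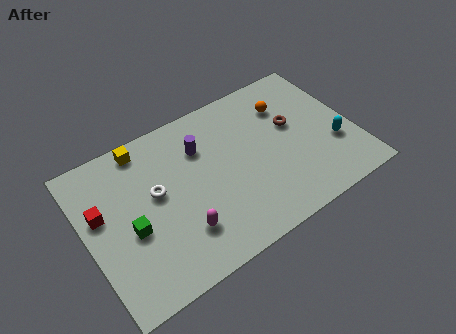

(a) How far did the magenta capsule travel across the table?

1.6

The magenta capsule was near (5.8, 1.9) before and (4.2, 2.1) after, so it travelled √(1.6² + 0.2²) ≈ 1.6 units.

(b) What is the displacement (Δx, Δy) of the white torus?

(-0.7, 2.5)

The white torus was at about (4.1, 2.1) and moved to about (3.4, 4.6).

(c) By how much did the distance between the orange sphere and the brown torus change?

-2.4

They were about 3.6 units apart before and 1.2 after — 2.4 units closer together.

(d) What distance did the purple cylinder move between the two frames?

2.3

From (3.5, 5.6) to (5.8, 5.8), the purple cylinder covered √(2.3² + 0.2²) ≈ 2.3 units.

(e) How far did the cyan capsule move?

2.6

From (9.8, 1.3) to (11.9, 2.8), the cyan capsule covered √(2.1² + 1.5²) ≈ 2.6 units.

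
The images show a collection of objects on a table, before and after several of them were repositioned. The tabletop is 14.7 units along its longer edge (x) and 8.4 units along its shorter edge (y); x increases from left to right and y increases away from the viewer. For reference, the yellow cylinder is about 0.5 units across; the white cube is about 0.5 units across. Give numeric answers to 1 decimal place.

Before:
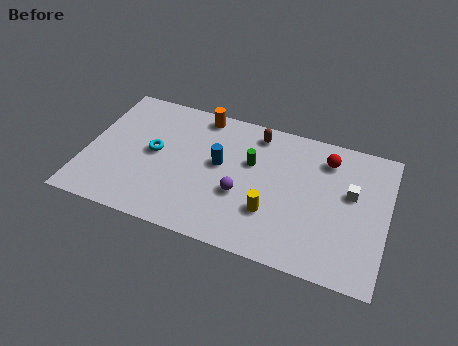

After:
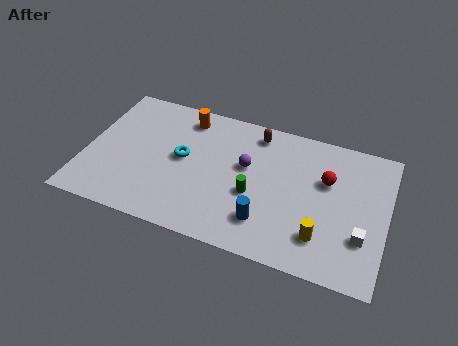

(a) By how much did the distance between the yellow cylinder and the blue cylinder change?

-0.7

The distance was about 3.4 in the first image and 2.7 in the second, so they moved 0.7 units closer together.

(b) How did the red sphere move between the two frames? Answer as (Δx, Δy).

(0.1, -1.3)

From the two frames, the red sphere sits at roughly (11.6, 6.7) before and (11.7, 5.4) after.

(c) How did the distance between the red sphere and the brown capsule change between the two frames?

+0.5

The distance was about 3.5 in the first image and 4.0 in the second, so they moved 0.5 units further apart.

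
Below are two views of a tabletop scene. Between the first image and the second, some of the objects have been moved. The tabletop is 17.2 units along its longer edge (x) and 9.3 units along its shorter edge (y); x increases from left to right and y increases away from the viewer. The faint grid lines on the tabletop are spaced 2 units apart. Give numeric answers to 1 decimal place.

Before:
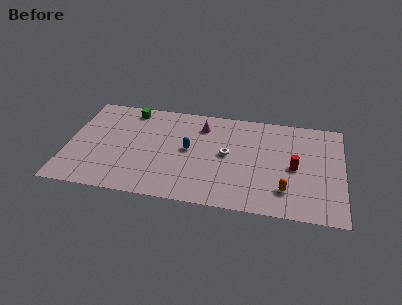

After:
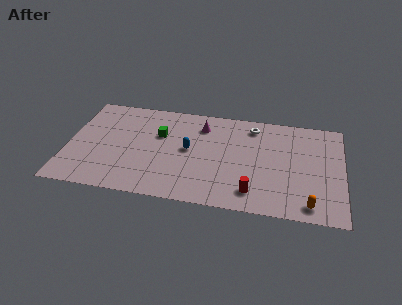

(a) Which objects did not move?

the blue capsule and the magenta cone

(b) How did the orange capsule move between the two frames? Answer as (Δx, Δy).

(1.5, -1.0)

The orange capsule started near (13.7, 2.2) and ended near (15.2, 1.2).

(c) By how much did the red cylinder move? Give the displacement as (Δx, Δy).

(-2.5, -2.7)

The red cylinder was at about (14.2, 4.4) and moved to about (11.7, 1.7).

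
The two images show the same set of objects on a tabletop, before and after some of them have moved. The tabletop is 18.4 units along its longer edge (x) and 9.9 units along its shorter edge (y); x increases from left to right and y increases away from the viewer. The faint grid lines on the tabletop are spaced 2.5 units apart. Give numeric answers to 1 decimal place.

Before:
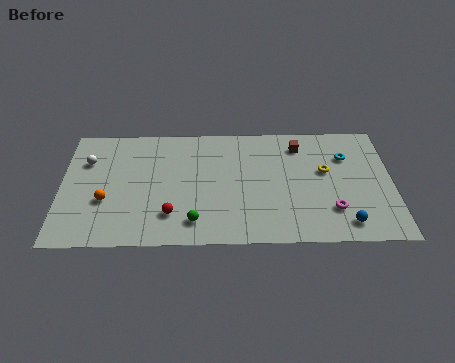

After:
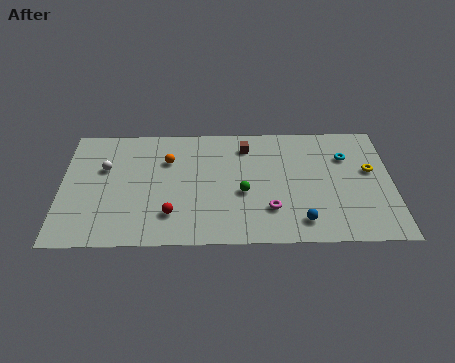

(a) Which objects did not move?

the cyan torus and the red sphere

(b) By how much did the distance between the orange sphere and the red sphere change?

+0.7

Before: roughly 3.8 units apart; after: 4.5. That's 0.7 units further apart.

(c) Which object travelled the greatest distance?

the orange sphere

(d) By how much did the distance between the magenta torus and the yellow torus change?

+3.2

They were about 3.2 units apart before and 6.4 after — 3.2 units further apart.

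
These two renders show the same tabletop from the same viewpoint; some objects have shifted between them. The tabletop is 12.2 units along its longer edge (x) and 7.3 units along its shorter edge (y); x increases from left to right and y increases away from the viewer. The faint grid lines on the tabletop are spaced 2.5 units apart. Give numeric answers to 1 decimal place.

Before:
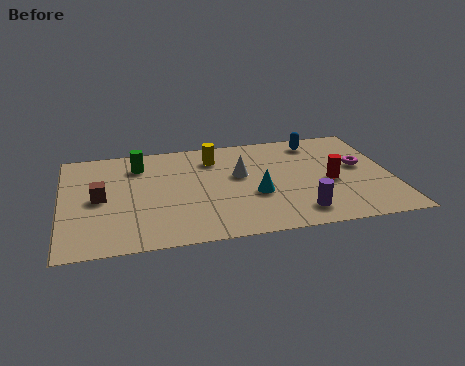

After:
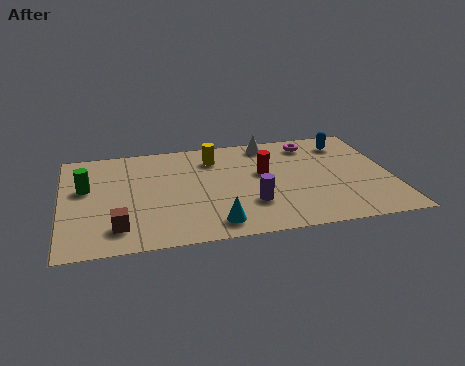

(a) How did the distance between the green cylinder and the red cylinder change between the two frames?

-0.8

The distance was about 7.4 in the first image and 6.6 in the second, so they moved 0.8 units closer together.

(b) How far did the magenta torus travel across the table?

2.6

From (11.1, 4.1) to (9.4, 6.1), the magenta torus covered √(1.7² + 2.0²) ≈ 2.6 units.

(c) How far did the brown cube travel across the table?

2.2

The brown cube moved from about (1.4, 3.6) to (2.0, 1.5), a distance of √(0.6² + 2.1²) ≈ 2.2.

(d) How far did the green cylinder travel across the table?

2.4

The green cylinder was near (2.9, 5.7) before and (0.9, 4.4) after, so it travelled √(2.0² + 1.3²) ≈ 2.4 units.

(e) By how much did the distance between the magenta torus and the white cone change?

-2.9

The distance was about 4.5 in the first image and 1.6 in the second, so they moved 2.9 units closer together.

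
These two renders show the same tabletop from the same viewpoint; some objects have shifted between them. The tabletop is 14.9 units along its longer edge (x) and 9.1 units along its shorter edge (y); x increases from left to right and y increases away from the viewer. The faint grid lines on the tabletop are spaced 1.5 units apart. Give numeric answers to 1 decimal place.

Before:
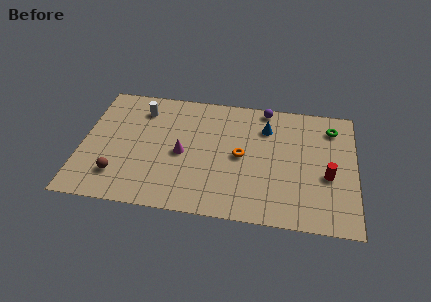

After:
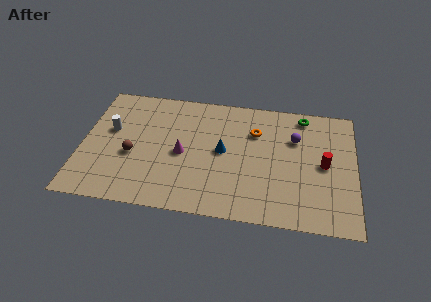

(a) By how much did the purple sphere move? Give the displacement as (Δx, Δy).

(1.7, -2.1)

The purple sphere started near (9.9, 8.3) and ended near (11.6, 6.2).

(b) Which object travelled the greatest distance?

the blue cone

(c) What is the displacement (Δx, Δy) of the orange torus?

(0.7, 1.9)

The orange torus started near (8.7, 4.5) and ended near (9.4, 6.4).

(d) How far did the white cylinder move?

2.4

The white cylinder moved from about (3.1, 7.2) to (1.5, 5.4), a distance of √(1.6² + 1.8²) ≈ 2.4.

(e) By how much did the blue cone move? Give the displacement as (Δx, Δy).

(-2.3, -2.1)

The blue cone started near (10.0, 6.8) and ended near (7.7, 4.7).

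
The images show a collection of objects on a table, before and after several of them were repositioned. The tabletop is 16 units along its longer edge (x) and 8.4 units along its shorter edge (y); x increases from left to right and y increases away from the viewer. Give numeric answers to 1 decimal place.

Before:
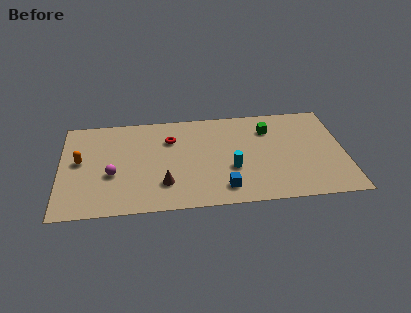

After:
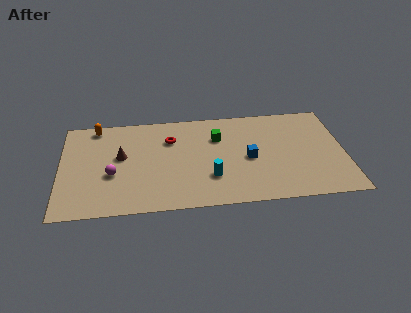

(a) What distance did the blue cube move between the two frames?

2.8

The blue cube moved from about (9.1, 1.5) to (10.6, 3.9), a distance of √(1.5² + 2.4²) ≈ 2.8.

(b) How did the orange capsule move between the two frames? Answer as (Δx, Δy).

(0.9, 2.9)

The orange capsule started near (1.1, 4.6) and ended near (2.0, 7.5).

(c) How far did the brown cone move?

3.5

From (5.8, 2.2) to (3.4, 4.8), the brown cone covered √(2.4² + 2.6²) ≈ 3.5 units.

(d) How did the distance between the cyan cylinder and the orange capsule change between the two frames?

-0.5

The distance was about 8.6 in the first image and 8.1 in the second, so they moved 0.5 units closer together.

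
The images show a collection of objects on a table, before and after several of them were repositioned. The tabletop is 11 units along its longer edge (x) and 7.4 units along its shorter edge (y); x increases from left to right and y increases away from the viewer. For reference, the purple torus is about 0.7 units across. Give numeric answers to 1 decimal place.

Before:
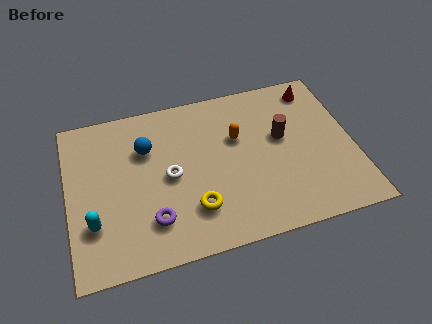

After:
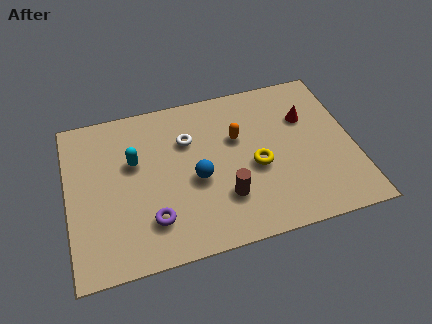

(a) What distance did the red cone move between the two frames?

1.4

The red cone moved from about (9.8, 6.3) to (9.3, 5.0), a distance of √(0.5² + 1.3²) ≈ 1.4.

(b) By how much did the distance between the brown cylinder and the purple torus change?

-3.0

They were about 5.8 units apart before and 2.8 after — 3.0 units closer together.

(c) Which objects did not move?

the purple torus and the orange capsule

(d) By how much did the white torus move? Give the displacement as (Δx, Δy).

(0.8, 1.5)

The white torus was at about (3.9, 3.6) and moved to about (4.7, 5.1).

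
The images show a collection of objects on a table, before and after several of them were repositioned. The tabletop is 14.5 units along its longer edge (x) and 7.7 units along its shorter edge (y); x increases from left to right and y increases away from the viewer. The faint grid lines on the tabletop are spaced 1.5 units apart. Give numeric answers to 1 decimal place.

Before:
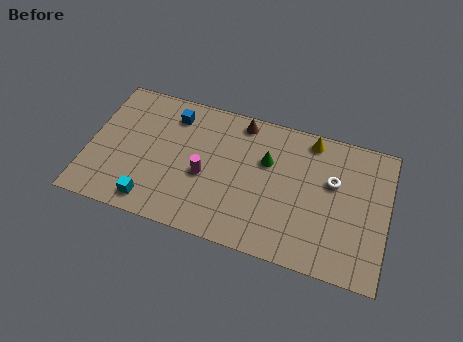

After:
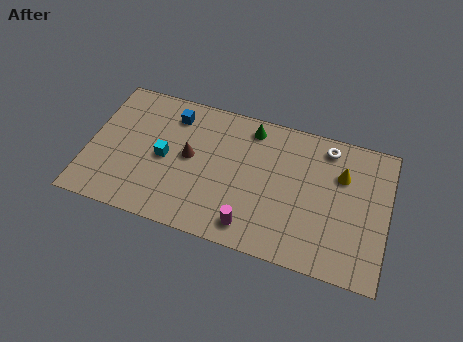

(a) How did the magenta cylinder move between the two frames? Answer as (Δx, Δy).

(2.4, -2.1)

The magenta cylinder started near (5.7, 3.3) and ended near (8.1, 1.2).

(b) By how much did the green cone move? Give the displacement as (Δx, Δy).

(-0.9, 1.6)

The green cone was at about (8.6, 5.0) and moved to about (7.7, 6.6).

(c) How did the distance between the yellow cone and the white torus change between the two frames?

-0.8

Before: roughly 2.3 units apart; after: 1.5. That's 0.8 units closer together.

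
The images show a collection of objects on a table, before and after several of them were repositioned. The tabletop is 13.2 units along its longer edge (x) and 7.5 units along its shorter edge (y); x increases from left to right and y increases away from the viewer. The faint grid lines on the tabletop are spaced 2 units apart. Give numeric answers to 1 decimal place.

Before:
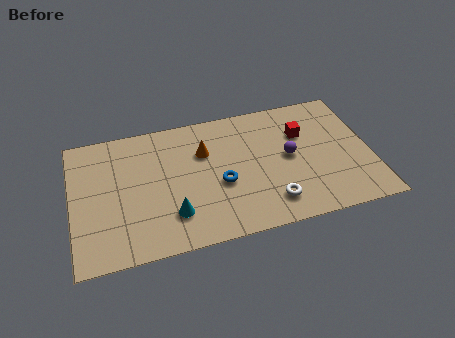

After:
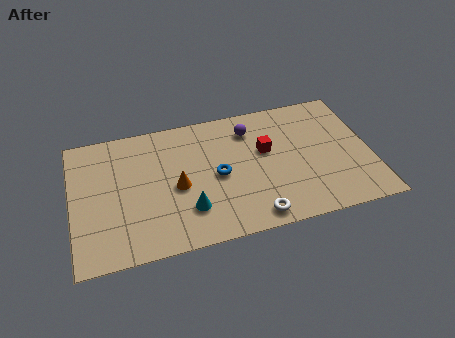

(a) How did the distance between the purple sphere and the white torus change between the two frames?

+2.4

Before: roughly 2.6 units apart; after: 5.0. That's 2.4 units further apart.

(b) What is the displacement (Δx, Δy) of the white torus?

(-0.8, -0.6)

The white torus started near (8.6, 1.5) and ended near (7.8, 0.9).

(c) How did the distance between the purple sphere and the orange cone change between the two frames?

+0.3

They were about 3.9 units apart before and 4.2 after — 0.3 units further apart.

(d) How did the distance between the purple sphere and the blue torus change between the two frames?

-0.4

Before: roughly 3.2 units apart; after: 2.8. That's 0.4 units closer together.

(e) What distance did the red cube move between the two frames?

1.8

The red cube was near (10.3, 5.1) before and (8.6, 4.5) after, so it travelled √(1.7² + 0.6²) ≈ 1.8 units.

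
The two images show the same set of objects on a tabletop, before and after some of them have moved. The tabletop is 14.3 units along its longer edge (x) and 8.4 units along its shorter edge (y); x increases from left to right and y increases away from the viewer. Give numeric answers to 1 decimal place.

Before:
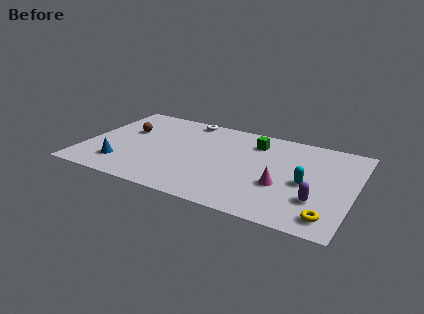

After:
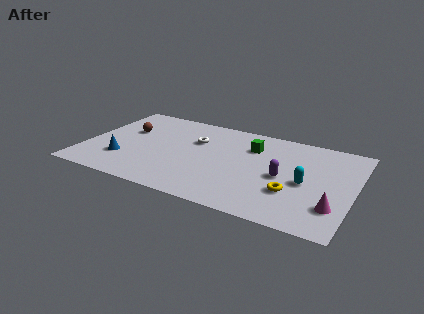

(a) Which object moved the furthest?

the magenta cone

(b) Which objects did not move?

the cyan capsule and the brown sphere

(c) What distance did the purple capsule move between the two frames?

2.4

The purple capsule moved from about (12.5, 2.5) to (10.6, 3.9), a distance of √(1.9² + 1.4²) ≈ 2.4.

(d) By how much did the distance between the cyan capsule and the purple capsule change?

-0.3

They were about 1.5 units apart before and 1.2 after — 0.3 units closer together.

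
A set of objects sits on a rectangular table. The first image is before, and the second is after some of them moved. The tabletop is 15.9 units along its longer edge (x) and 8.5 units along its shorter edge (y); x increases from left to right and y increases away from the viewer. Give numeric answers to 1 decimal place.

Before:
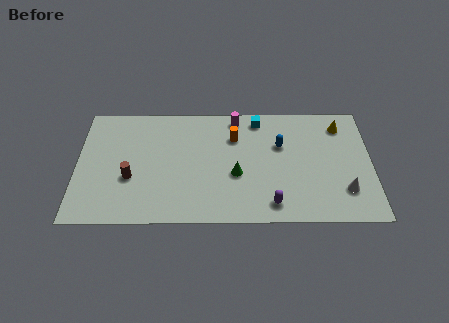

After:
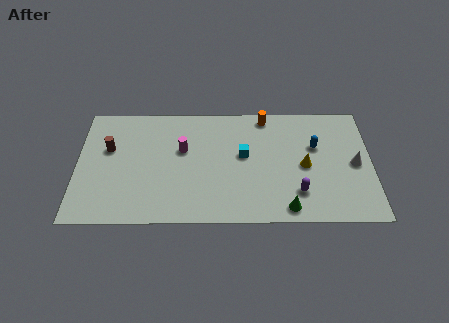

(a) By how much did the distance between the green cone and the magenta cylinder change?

+2.9

They were about 4.1 units apart before and 7.0 after — 2.9 units further apart.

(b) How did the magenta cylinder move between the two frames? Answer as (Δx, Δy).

(-2.9, -2.3)

The magenta cylinder was at about (8.6, 7.5) and moved to about (5.7, 5.2).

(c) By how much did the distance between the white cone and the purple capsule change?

-0.3

Before: roughly 4.0 units apart; after: 3.7. That's 0.3 units closer together.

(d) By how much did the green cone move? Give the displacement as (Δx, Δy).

(2.7, -2.4)

From the two frames, the green cone sits at roughly (8.6, 3.4) before and (11.3, 1.0) after.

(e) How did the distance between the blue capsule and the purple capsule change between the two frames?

-0.8

The distance was about 4.2 in the first image and 3.4 in the second, so they moved 0.8 units closer together.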